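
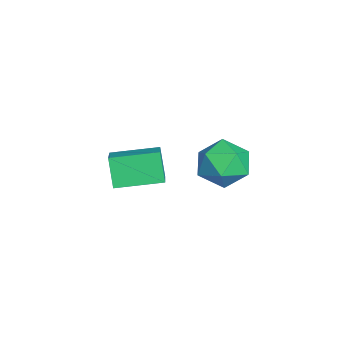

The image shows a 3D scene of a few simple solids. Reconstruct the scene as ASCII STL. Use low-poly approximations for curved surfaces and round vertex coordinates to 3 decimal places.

solid 
facet normal -0.819 0.377 0.433
outer loop
vertex 3.166 0.357 2.959
vertex 2.746 -0.214 2.662
vertex 3.073 -0.296 3.352
endloop
endfacet
facet normal -0.236 0.526 0.817
outer loop
vertex 3.166 0.357 2.959
vertex 3.073 -0.296 3.352
vertex 3.76 0.045 3.331
endloop
endfacet
facet normal 0.216 0.890 0.402
outer loop
vertex 3.166 0.357 2.959
vertex 3.76 0.045 3.331
vertex 3.859 0.338 2.629
endloop
endfacet
facet normal -0.088 0.967 -0.240
outer loop
vertex 3.166 0.357 2.959
vertex 3.859 0.338 2.629
vertex 3.232 0.178 2.215
endloop
endfacet
facet normal -0.727 0.650 -0.221
outer loop
vertex 3.166 0.357 2.959
vertex 3.232 0.178 2.215
vertex 2.746 -0.214 2.662
endloop
endfacet
facet normal 0.076 -0.091 0.993
outer loop
vertex 3.76 0.045 3.331
vertex 3.073 -0.296 3.352
vertex 3.708 -0.718 3.265
endloop
endfacet
facet normal -0.867 -0.332 0.372
outer loop
vertex 3.073 -0.296 3.352
vertex 2.746 -0.214 2.662
vertex 3.081 -0.878 2.851
endloop
endfacet
facet normal -0.719 0.108 -0.687
outer loop
vertex 2.746 -0.214 2.662
vertex 3.232 0.178 2.215
vertex 3.18 -0.585 2.149
endloop
endfacet
facet normal 0.315 0.622 -0.717
outer loop
vertex 3.232 0.178 2.215
vertex 3.859 0.338 2.629
vertex 3.867 -0.244 2.128
endloop
endfacet
facet normal 0.805 0.498 0.321
outer loop
vertex 3.859 0.338 2.629
vertex 3.76 0.045 3.331
vertex 4.194 -0.326 2.818
endloop
endfacet
facet normal 0.088 -0.967 0.240
outer loop
vertex 3.774 -0.897 2.521
vertex 3.708 -0.718 3.265
vertex 3.081 -0.878 2.851
endloop
endfacet
facet normal -0.216 -0.890 -0.402
outer loop
vertex 3.774 -0.897 2.521
vertex 3.081 -0.878 2.851
vertex 3.18 -0.585 2.149
endloop
endfacet
facet normal 0.236 -0.526 -0.817
outer loop
vertex 3.774 -0.897 2.521
vertex 3.18 -0.585 2.149
vertex 3.867 -0.244 2.128
endloop
endfacet
facet normal 0.819 -0.377 -0.433
outer loop
vertex 3.774 -0.897 2.521
vertex 3.867 -0.244 2.128
vertex 4.194 -0.326 2.818
endloop
endfacet
facet normal 0.727 -0.650 0.221
outer loop
vertex 3.774 -0.897 2.521
vertex 4.194 -0.326 2.818
vertex 3.708 -0.718 3.265
endloop
endfacet
facet normal -0.315 -0.622 0.717
outer loop
vertex 3.081 -0.878 2.851
vertex 3.708 -0.718 3.265
vertex 3.073 -0.296 3.352
endloop
endfacet
facet normal -0.805 -0.498 -0.321
outer loop
vertex 3.18 -0.585 2.149
vertex 3.081 -0.878 2.851
vertex 2.746 -0.214 2.662
endloop
endfacet
facet normal -0.076 0.091 -0.993
outer loop
vertex 3.867 -0.244 2.128
vertex 3.18 -0.585 2.149
vertex 3.232 0.178 2.215
endloop
endfacet
facet normal 0.867 0.332 -0.372
outer loop
vertex 4.194 -0.326 2.818
vertex 3.867 -0.244 2.128
vertex 3.859 0.338 2.629
endloop
endfacet
facet normal 0.719 -0.108 0.687
outer loop
vertex 3.708 -0.718 3.265
vertex 4.194 -0.326 2.818
vertex 3.76 0.045 3.331
endloop
endfacet
facet normal -0.877 -0.023 -0.480
outer loop
vertex 0.058 -3.256 0.519
vertex -0.063 -1.911 0.677
vertex 0.521 -3.114 -0.334
endloop
endfacet
facet normal 0.089 -0.989 -0.116
outer loop
vertex 1.503 -3.089 0.203
vertex 0.058 -3.256 0.519
vertex 0.521 -3.114 -0.334
endloop
endfacet
facet normal -0.877 -0.023 -0.479
outer loop
vertex 0.521 -3.114 -0.334
vertex -0.063 -1.911 0.677
vertex 0.399 -1.769 -0.176
endloop
endfacet
facet normal 0.472 0.145 -0.870
outer loop
vertex 0.399 -1.769 -0.176
vertex 1.503 -3.089 0.203
vertex 0.521 -3.114 -0.334
endloop
endfacet
facet normal -0.472 -0.145 0.870
outer loop
vertex 0.058 -3.256 0.519
vertex 0.919 -1.886 1.214
vertex -0.063 -1.911 0.677
endloop
endfacet
facet normal 0.089 -0.989 -0.117
outer loop
vertex 1.041 -3.231 1.056
vertex 0.058 -3.256 0.519
vertex 1.503 -3.089 0.203
endloop
endfacet
facet normal -0.472 -0.145 0.870
outer loop
vertex 1.041 -3.231 1.056
vertex 0.919 -1.886 1.214
vertex 0.058 -3.256 0.519
endloop
endfacet
facet normal -0.089 0.989 0.117
outer loop
vertex -0.063 -1.911 0.677
vertex 0.919 -1.886 1.214
vertex 0.399 -1.769 -0.176
endloop
endfacet
facet normal 0.472 0.145 -0.870
outer loop
vertex 1.382 -1.744 0.361
vertex 1.503 -3.089 0.203
vertex 0.399 -1.769 -0.176
endloop
endfacet
facet normal -0.089 0.989 0.116
outer loop
vertex 0.399 -1.769 -0.176
vertex 0.919 -1.886 1.214
vertex 1.382 -1.744 0.361
endloop
endfacet
facet normal 0.877 0.023 0.479
outer loop
vertex 1.382 -1.744 0.361
vertex 1.041 -3.231 1.056
vertex 1.503 -3.089 0.203
endloop
endfacet
facet normal 0.877 0.023 0.480
outer loop
vertex 0.919 -1.886 1.214
vertex 1.041 -3.231 1.056
vertex 1.382 -1.744 0.361
endloop
endfacet

endsolid


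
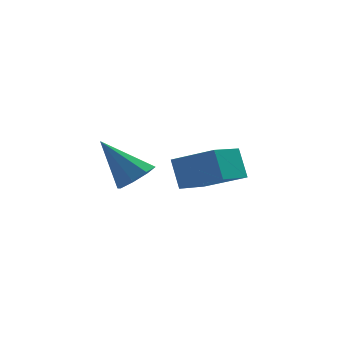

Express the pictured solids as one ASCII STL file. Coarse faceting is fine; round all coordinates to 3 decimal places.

solid 
facet normal 0.604 -0.190 -0.774
outer loop
vertex -2.441 -0.597 -0.766
vertex -3.012 -1.197 -1.064
vertex -2.897 -0.333 -1.186
endloop
endfacet
facet normal 0.184 0.910 0.372
outer loop
vertex -2.441 -0.597 -0.766
vertex -2.897 -0.333 -1.186
vertex -4.328 -0.783 0.624
endloop
endfacet
facet normal 0.604 -0.190 -0.774
outer loop
vertex -2.897 -0.333 -1.186
vertex -3.012 -1.197 -1.064
vertex -3.42 -0.576 -1.535
endloop
endfacet
facet normal -0.381 0.922 -0.072
outer loop
vertex -2.897 -0.333 -1.186
vertex -3.42 -0.576 -1.535
vertex -4.328 -0.783 0.624
endloop
endfacet
facet normal 0.603 -0.191 -0.774
outer loop
vertex -3.42 -0.576 -1.535
vertex -3.012 -1.197 -1.064
vertex -3.704 -1.182 -1.607
endloop
endfacet
facet normal -0.845 0.433 -0.314
outer loop
vertex -3.42 -0.576 -1.535
vertex -3.704 -1.182 -1.607
vertex -4.328 -0.783 0.624
endloop
endfacet
facet normal 0.604 -0.190 -0.774
outer loop
vertex -3.704 -1.182 -1.607
vertex -3.012 -1.197 -1.064
vertex -3.582 -1.798 -1.361
endloop
endfacet
facet normal -0.938 -0.271 -0.214
outer loop
vertex -3.704 -1.182 -1.607
vertex -3.582 -1.798 -1.361
vertex -4.328 -0.783 0.624
endloop
endfacet
facet normal 0.604 -0.190 -0.774
outer loop
vertex -3.582 -1.798 -1.361
vertex -3.012 -1.197 -1.064
vertex -3.126 -2.061 -0.941
endloop
endfacet
facet normal -0.605 -0.778 0.170
outer loop
vertex -3.582 -1.798 -1.361
vertex -3.126 -2.061 -0.941
vertex -4.328 -0.783 0.624
endloop
endfacet
facet normal 0.604 -0.190 -0.774
outer loop
vertex -3.126 -2.061 -0.941
vertex -3.012 -1.197 -1.064
vertex -2.604 -1.818 -0.593
endloop
endfacet
facet normal -0.041 -0.789 0.613
outer loop
vertex -3.126 -2.061 -0.941
vertex -2.604 -1.818 -0.593
vertex -4.328 -0.783 0.624
endloop
endfacet
facet normal 0.604 -0.190 -0.774
outer loop
vertex -2.604 -1.818 -0.593
vertex -3.012 -1.197 -1.064
vertex -2.32 -1.212 -0.52
endloop
endfacet
facet normal 0.423 -0.301 0.855
outer loop
vertex -2.604 -1.818 -0.593
vertex -2.32 -1.212 -0.52
vertex -4.328 -0.783 0.624
endloop
endfacet
facet normal 0.604 -0.191 -0.774
outer loop
vertex -2.32 -1.212 -0.52
vertex -3.012 -1.197 -1.064
vertex -2.441 -0.597 -0.766
endloop
endfacet
facet normal 0.516 0.404 0.755
outer loop
vertex -2.32 -1.212 -0.52
vertex -2.441 -0.597 -0.766
vertex -4.328 -0.783 0.624
endloop
endfacet
facet normal -0.572 -0.782 0.248
outer loop
vertex -0.064 1.955 -0.851
vertex -1.704 2.885 -1.705
vertex 0.251 1.311 -2.157
endloop
endfacet
facet normal 0.792 -0.449 0.413
outer loop
vertex 1.264 2.695 -2.595
vertex -0.064 1.955 -0.851
vertex 0.251 1.311 -2.157
endloop
endfacet
facet normal -0.572 -0.782 0.248
outer loop
vertex 0.251 1.311 -2.157
vertex -1.704 2.885 -1.705
vertex -1.389 2.241 -3.011
endloop
endfacet
facet normal 0.211 -0.432 -0.877
outer loop
vertex -1.389 2.241 -3.011
vertex 1.264 2.695 -2.595
vertex 0.251 1.311 -2.157
endloop
endfacet
facet normal -0.211 0.432 0.877
outer loop
vertex -0.064 1.955 -0.851
vertex -0.691 4.269 -2.143
vertex -1.704 2.885 -1.705
endloop
endfacet
facet normal 0.792 -0.449 0.413
outer loop
vertex 0.949 3.339 -1.289
vertex -0.064 1.955 -0.851
vertex 1.264 2.695 -2.595
endloop
endfacet
facet normal -0.211 0.432 0.877
outer loop
vertex 0.949 3.339 -1.289
vertex -0.691 4.269 -2.143
vertex -0.064 1.955 -0.851
endloop
endfacet
facet normal -0.792 0.449 -0.413
outer loop
vertex -1.704 2.885 -1.705
vertex -0.691 4.269 -2.143
vertex -1.389 2.241 -3.011
endloop
endfacet
facet normal 0.211 -0.432 -0.877
outer loop
vertex -0.376 3.625 -3.449
vertex 1.264 2.695 -2.595
vertex -1.389 2.241 -3.011
endloop
endfacet
facet normal -0.792 0.449 -0.413
outer loop
vertex -1.389 2.241 -3.011
vertex -0.691 4.269 -2.143
vertex -0.376 3.625 -3.449
endloop
endfacet
facet normal 0.572 0.782 -0.248
outer loop
vertex -0.376 3.625 -3.449
vertex 0.949 3.339 -1.289
vertex 1.264 2.695 -2.595
endloop
endfacet
facet normal 0.572 0.782 -0.248
outer loop
vertex -0.691 4.269 -2.143
vertex 0.949 3.339 -1.289
vertex -0.376 3.625 -3.449
endloop
endfacet

endsolid


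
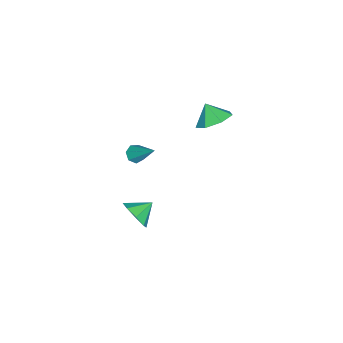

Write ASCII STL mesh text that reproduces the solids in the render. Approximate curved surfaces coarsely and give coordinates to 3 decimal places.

solid 
facet normal 0.274 0.539 -0.797
outer loop
vertex -2.547 3.508 3.087
vertex -3.179 4.266 3.382
vertex -2.189 4.124 3.627
endloop
endfacet
facet normal 0.491 -0.718 0.493
outer loop
vertex -2.547 3.508 3.087
vertex -2.189 4.124 3.627
vertex -3.481 3.674 4.258
endloop
endfacet
facet normal 0.274 0.538 -0.797
outer loop
vertex -2.189 4.124 3.627
vertex -3.179 4.266 3.382
vertex -2.576 4.847 3.982
endloop
endfacet
facet normal 0.479 -0.167 0.862
outer loop
vertex -2.189 4.124 3.627
vertex -2.576 4.847 3.982
vertex -3.481 3.674 4.258
endloop
endfacet
facet normal 0.275 0.538 -0.797
outer loop
vertex -2.576 4.847 3.982
vertex -3.179 4.266 3.382
vertex -3.417 5.133 3.885
endloop
endfacet
facet normal -0.027 0.249 0.968
outer loop
vertex -2.576 4.847 3.982
vertex -3.417 5.133 3.885
vertex -3.481 3.674 4.258
endloop
endfacet
facet normal 0.275 0.538 -0.797
outer loop
vertex -3.417 5.133 3.885
vertex -3.179 4.266 3.382
vertex -4.079 4.766 3.409
endloop
endfacet
facet normal -0.646 0.216 0.732
outer loop
vertex -3.417 5.133 3.885
vertex -4.079 4.766 3.409
vertex -3.481 3.674 4.258
endloop
endfacet
facet normal 0.275 0.538 -0.797
outer loop
vertex -4.079 4.766 3.409
vertex -3.179 4.266 3.382
vertex -4.063 4.023 2.913
endloop
endfacet
facet normal -0.912 -0.241 0.332
outer loop
vertex -4.079 4.766 3.409
vertex -4.063 4.023 2.913
vertex -3.481 3.674 4.258
endloop
endfacet
facet normal 0.274 0.539 -0.796
outer loop
vertex -4.063 4.023 2.913
vertex -3.179 4.266 3.382
vertex -3.381 3.463 2.769
endloop
endfacet
facet normal -0.624 -0.778 0.068
outer loop
vertex -4.063 4.023 2.913
vertex -3.381 3.463 2.769
vertex -3.481 3.674 4.258
endloop
endfacet
facet normal 0.275 0.539 -0.796
outer loop
vertex -3.381 3.463 2.769
vertex -3.179 4.266 3.382
vertex -2.547 3.508 3.087
endloop
endfacet
facet normal -0.000 -0.990 0.140
outer loop
vertex -3.381 3.463 2.769
vertex -2.547 3.508 3.087
vertex -3.481 3.674 4.258
endloop
endfacet
facet normal 0.693 -0.568 -0.445
outer loop
vertex 0.152 1.281 -2.729
vertex -0.501 0.965 -3.343
vertex 0.107 1.694 -3.326
endloop
endfacet
facet normal 0.164 0.817 0.553
outer loop
vertex 0.152 1.281 -2.729
vertex 0.107 1.694 -3.326
vertex -1.319 1.635 -2.817
endloop
endfacet
facet normal 0.692 -0.567 -0.446
outer loop
vertex 0.107 1.694 -3.326
vertex -0.501 0.965 -3.343
vertex -0.294 1.681 -3.932
endloop
endfacet
facet normal -0.040 0.999 0.005
outer loop
vertex 0.107 1.694 -3.326
vertex -0.294 1.681 -3.932
vertex -1.319 1.635 -2.817
endloop
endfacet
facet normal 0.693 -0.567 -0.446
outer loop
vertex -0.294 1.681 -3.932
vertex -0.501 0.965 -3.343
vertex -0.816 1.248 -4.193
endloop
endfacet
facet normal -0.463 0.795 -0.393
outer loop
vertex -0.294 1.681 -3.932
vertex -0.816 1.248 -4.193
vertex -1.319 1.635 -2.817
endloop
endfacet
facet normal 0.691 -0.569 -0.446
outer loop
vertex -0.816 1.248 -4.193
vertex -0.501 0.965 -3.343
vertex -1.155 0.65 -3.956
endloop
endfacet
facet normal -0.855 0.325 -0.404
outer loop
vertex -0.816 1.248 -4.193
vertex -1.155 0.65 -3.956
vertex -1.319 1.635 -2.817
endloop
endfacet
facet normal 0.692 -0.568 -0.446
outer loop
vertex -1.155 0.65 -3.956
vertex -0.501 0.965 -3.343
vertex -1.11 0.236 -3.36
endloop
endfacet
facet normal -0.990 -0.139 -0.022
outer loop
vertex -1.155 0.65 -3.956
vertex -1.11 0.236 -3.36
vertex -1.319 1.635 -2.817
endloop
endfacet
facet normal 0.692 -0.568 -0.446
outer loop
vertex -1.11 0.236 -3.36
vertex -0.501 0.965 -3.343
vertex -0.709 0.249 -2.754
endloop
endfacet
facet normal -0.786 -0.322 0.527
outer loop
vertex -1.11 0.236 -3.36
vertex -0.709 0.249 -2.754
vertex -1.319 1.635 -2.817
endloop
endfacet
facet normal 0.693 -0.567 -0.445
outer loop
vertex -0.709 0.249 -2.754
vertex -0.501 0.965 -3.343
vertex -0.186 0.682 -2.492
endloop
endfacet
facet normal -0.365 -0.118 0.924
outer loop
vertex -0.709 0.249 -2.754
vertex -0.186 0.682 -2.492
vertex -1.319 1.635 -2.817
endloop
endfacet
facet normal 0.693 -0.567 -0.445
outer loop
vertex -0.186 0.682 -2.492
vertex -0.501 0.965 -3.343
vertex 0.152 1.281 -2.729
endloop
endfacet
facet normal 0.029 0.353 0.935
outer loop
vertex -0.186 0.682 -2.492
vertex 0.152 1.281 -2.729
vertex -1.319 1.635 -2.817
endloop
endfacet
facet normal -0.297 -0.664 -0.686
outer loop
vertex -1.185 0.291 1.209
vertex -1.458 0.696 0.935
vertex -0.928 0.526 0.87
endloop
endfacet
facet normal 0.845 -0.378 0.379
outer loop
vertex -1.185 0.291 1.209
vertex -0.928 0.526 0.87
vertex -0.902 1.944 2.225
endloop
endfacet
facet normal -0.297 -0.664 -0.687
outer loop
vertex -0.928 0.526 0.87
vertex -1.458 0.696 0.935
vertex -1.071 0.89 0.58
endloop
endfacet
facet normal 0.955 0.197 -0.224
outer loop
vertex -0.928 0.526 0.87
vertex -1.071 0.89 0.58
vertex -0.902 1.944 2.225
endloop
endfacet
facet normal -0.296 -0.665 -0.686
outer loop
vertex -1.071 0.89 0.58
vertex -1.458 0.696 0.935
vertex -1.505 1.107 0.557
endloop
endfacet
facet normal 0.403 0.751 -0.523
outer loop
vertex -1.071 0.89 0.58
vertex -1.505 1.107 0.557
vertex -0.902 1.944 2.225
endloop
endfacet
facet normal -0.296 -0.665 -0.686
outer loop
vertex -1.505 1.107 0.557
vertex -1.458 0.696 0.935
vertex -1.904 1.014 0.819
endloop
endfacet
facet normal -0.396 0.870 -0.294
outer loop
vertex -1.505 1.107 0.557
vertex -1.904 1.014 0.819
vertex -0.902 1.944 2.225
endloop
endfacet
facet normal -0.296 -0.665 -0.686
outer loop
vertex -1.904 1.014 0.819
vertex -1.458 0.696 0.935
vertex -1.967 0.682 1.168
endloop
endfacet
facet normal -0.837 0.464 0.290
outer loop
vertex -1.904 1.014 0.819
vertex -1.967 0.682 1.168
vertex -0.902 1.944 2.225
endloop
endfacet
facet normal -0.296 -0.664 -0.687
outer loop
vertex -1.967 0.682 1.168
vertex -1.458 0.696 0.935
vertex -1.647 0.36 1.341
endloop
endfacet
facet normal -0.591 -0.163 0.790
outer loop
vertex -1.967 0.682 1.168
vertex -1.647 0.36 1.341
vertex -0.902 1.944 2.225
endloop
endfacet
facet normal -0.295 -0.664 -0.687
outer loop
vertex -1.647 0.36 1.341
vertex -1.458 0.696 0.935
vertex -1.185 0.291 1.209
endloop
endfacet
facet normal 0.157 -0.537 0.829
outer loop
vertex -1.647 0.36 1.341
vertex -1.185 0.291 1.209
vertex -0.902 1.944 2.225
endloop
endfacet

endsolid


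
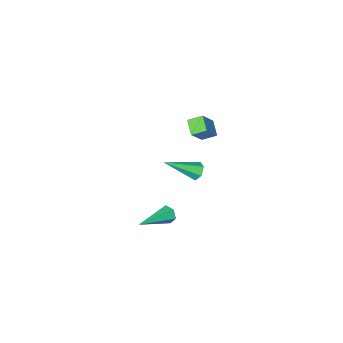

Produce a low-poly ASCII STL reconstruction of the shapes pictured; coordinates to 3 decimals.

solid 
facet normal -0.941 -0.158 -0.298
outer loop
vertex 2.927 2.8 -2.55
vertex 2.742 3.011 -2.077
vertex 2.824 3.339 -2.511
endloop
endfacet
facet normal 0.477 0.154 -0.865
outer loop
vertex 2.927 2.8 -2.55
vertex 2.824 3.339 -2.511
vertex 4.758 3.349 -1.443
endloop
endfacet
facet normal -0.941 -0.158 -0.298
outer loop
vertex 2.824 3.339 -2.511
vertex 2.742 3.011 -2.077
vertex 2.639 3.55 -2.038
endloop
endfacet
facet normal 0.183 0.922 -0.340
outer loop
vertex 2.824 3.339 -2.511
vertex 2.639 3.55 -2.038
vertex 4.758 3.349 -1.443
endloop
endfacet
facet normal -0.942 -0.159 -0.296
outer loop
vertex 2.639 3.55 -2.038
vertex 2.742 3.011 -2.077
vertex 2.558 3.222 -1.604
endloop
endfacet
facet normal -0.089 0.803 0.590
outer loop
vertex 2.639 3.55 -2.038
vertex 2.558 3.222 -1.604
vertex 4.758 3.349 -1.443
endloop
endfacet
facet normal -0.942 -0.159 -0.296
outer loop
vertex 2.558 3.222 -1.604
vertex 2.742 3.011 -2.077
vertex 2.661 2.683 -1.643
endloop
endfacet
facet normal -0.068 -0.085 0.994
outer loop
vertex 2.558 3.222 -1.604
vertex 2.661 2.683 -1.643
vertex 4.758 3.349 -1.443
endloop
endfacet
facet normal -0.942 -0.159 -0.296
outer loop
vertex 2.661 2.683 -1.643
vertex 2.742 3.011 -2.077
vertex 2.845 2.472 -2.116
endloop
endfacet
facet normal 0.226 -0.854 0.469
outer loop
vertex 2.661 2.683 -1.643
vertex 2.845 2.472 -2.116
vertex 4.758 3.349 -1.443
endloop
endfacet
facet normal -0.941 -0.158 -0.298
outer loop
vertex 2.845 2.472 -2.116
vertex 2.742 3.011 -2.077
vertex 2.927 2.8 -2.55
endloop
endfacet
facet normal 0.499 -0.734 -0.461
outer loop
vertex 2.845 2.472 -2.116
vertex 2.927 2.8 -2.55
vertex 4.758 3.349 -1.443
endloop
endfacet
facet normal -0.723 0.537 0.434
outer loop
vertex -3.132 -2.156 -1.067
vertex -2.793 -1.318 -1.54
vertex -4.052 -2.446 -2.241
endloop
endfacet
facet normal -0.334 -0.821 0.464
outer loop
vertex -3.387 -2.942 -2.64
vertex -3.132 -2.156 -1.067
vertex -4.052 -2.446 -2.241
endloop
endfacet
facet normal -0.723 0.538 0.433
outer loop
vertex -4.052 -2.446 -2.241
vertex -2.793 -1.318 -1.54
vertex -3.713 -1.609 -2.715
endloop
endfacet
facet normal -0.606 -0.192 -0.772
outer loop
vertex -3.713 -1.609 -2.715
vertex -3.387 -2.942 -2.64
vertex -4.052 -2.446 -2.241
endloop
endfacet
facet normal 0.606 0.191 0.772
outer loop
vertex -3.132 -2.156 -1.067
vertex -2.128 -1.814 -1.939
vertex -2.793 -1.318 -1.54
endloop
endfacet
facet normal -0.333 -0.821 0.464
outer loop
vertex -2.467 -2.651 -1.465
vertex -3.132 -2.156 -1.067
vertex -3.387 -2.942 -2.64
endloop
endfacet
facet normal 0.605 0.192 0.772
outer loop
vertex -2.467 -2.651 -1.465
vertex -2.128 -1.814 -1.939
vertex -3.132 -2.156 -1.067
endloop
endfacet
facet normal 0.333 0.821 -0.464
outer loop
vertex -2.793 -1.318 -1.54
vertex -2.128 -1.814 -1.939
vertex -3.713 -1.609 -2.715
endloop
endfacet
facet normal -0.605 -0.191 -0.773
outer loop
vertex -3.048 -2.104 -3.113
vertex -3.387 -2.942 -2.64
vertex -3.713 -1.609 -2.715
endloop
endfacet
facet normal 0.333 0.821 -0.464
outer loop
vertex -3.713 -1.609 -2.715
vertex -2.128 -1.814 -1.939
vertex -3.048 -2.104 -3.113
endloop
endfacet
facet normal 0.723 -0.537 -0.433
outer loop
vertex -3.048 -2.104 -3.113
vertex -2.467 -2.651 -1.465
vertex -3.387 -2.942 -2.64
endloop
endfacet
facet normal 0.723 -0.538 -0.433
outer loop
vertex -2.128 -1.814 -1.939
vertex -2.467 -2.651 -1.465
vertex -3.048 -2.104 -3.113
endloop
endfacet
facet normal -0.779 0.360 -0.514
outer loop
vertex 0.066 1.323 -1.743
vertex -0.137 1.573 -1.26
vertex 0.226 1.864 -1.607
endloop
endfacet
facet normal 0.730 -0.044 -0.682
outer loop
vertex 0.066 1.323 -1.743
vertex 0.226 1.864 -1.607
vertex 1.477 0.827 -0.2
endloop
endfacet
facet normal -0.779 0.360 -0.513
outer loop
vertex 0.226 1.864 -1.607
vertex -0.137 1.573 -1.26
vertex 0.023 2.113 -1.124
endloop
endfacet
facet normal 0.689 0.720 -0.082
outer loop
vertex 0.226 1.864 -1.607
vertex 0.023 2.113 -1.124
vertex 1.477 0.827 -0.2
endloop
endfacet
facet normal -0.779 0.360 -0.513
outer loop
vertex 0.023 2.113 -1.124
vertex -0.137 1.573 -1.26
vertex -0.339 1.822 -0.778
endloop
endfacet
facet normal 0.143 0.679 0.720
outer loop
vertex 0.023 2.113 -1.124
vertex -0.339 1.822 -0.778
vertex 1.477 0.827 -0.2
endloop
endfacet
facet normal -0.780 0.359 -0.513
outer loop
vertex -0.339 1.822 -0.778
vertex -0.137 1.573 -1.26
vertex -0.499 1.281 -0.914
endloop
endfacet
facet normal -0.362 -0.125 0.924
outer loop
vertex -0.339 1.822 -0.778
vertex -0.499 1.281 -0.914
vertex 1.477 0.827 -0.2
endloop
endfacet
facet normal -0.780 0.360 -0.512
outer loop
vertex -0.499 1.281 -0.914
vertex -0.137 1.573 -1.26
vertex -0.297 1.032 -1.397
endloop
endfacet
facet normal -0.322 -0.890 0.324
outer loop
vertex -0.499 1.281 -0.914
vertex -0.297 1.032 -1.397
vertex 1.477 0.827 -0.2
endloop
endfacet
facet normal -0.779 0.360 -0.514
outer loop
vertex -0.297 1.032 -1.397
vertex -0.137 1.573 -1.26
vertex 0.066 1.323 -1.743
endloop
endfacet
facet normal 0.225 -0.849 -0.478
outer loop
vertex -0.297 1.032 -1.397
vertex 0.066 1.323 -1.743
vertex 1.477 0.827 -0.2
endloop
endfacet

endsolid


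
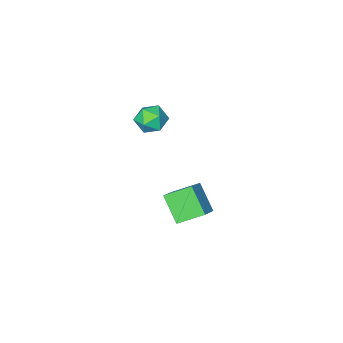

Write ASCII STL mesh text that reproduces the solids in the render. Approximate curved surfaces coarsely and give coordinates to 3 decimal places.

solid 
facet normal -0.883 0.086 -0.461
outer loop
vertex 2.225 -0.988 1.297
vertex 1.875 -1.593 1.854
vertex 1.85 -0.725 2.064
endloop
endfacet
facet normal -0.518 0.699 -0.493
outer loop
vertex 2.225 -0.988 1.297
vertex 1.85 -0.725 2.064
vertex 2.614 -0.352 1.79
endloop
endfacet
facet normal 0.104 0.569 -0.816
outer loop
vertex 2.225 -0.988 1.297
vertex 2.614 -0.352 1.79
vertex 3.112 -0.989 1.409
endloop
endfacet
facet normal 0.124 -0.125 -0.984
outer loop
vertex 2.225 -0.988 1.297
vertex 3.112 -0.989 1.409
vertex 2.655 -1.756 1.449
endloop
endfacet
facet normal -0.486 -0.423 -0.765
outer loop
vertex 2.225 -0.988 1.297
vertex 2.655 -1.756 1.449
vertex 1.875 -1.593 1.854
endloop
endfacet
facet normal -0.380 0.908 0.175
outer loop
vertex 2.614 -0.352 1.79
vertex 1.85 -0.725 2.064
vertex 2.505 -0.564 2.651
endloop
endfacet
facet normal -0.970 -0.083 0.226
outer loop
vertex 1.85 -0.725 2.064
vertex 1.875 -1.593 1.854
vertex 2.048 -1.331 2.691
endloop
endfacet
facet normal -0.327 -0.907 -0.265
outer loop
vertex 1.875 -1.593 1.854
vertex 2.655 -1.756 1.449
vertex 2.546 -1.968 2.31
endloop
endfacet
facet normal 0.660 -0.425 -0.619
outer loop
vertex 2.655 -1.756 1.449
vertex 3.112 -0.989 1.409
vertex 3.31 -1.595 2.036
endloop
endfacet
facet normal 0.626 0.698 -0.348
outer loop
vertex 3.112 -0.989 1.409
vertex 2.614 -0.352 1.79
vertex 3.285 -0.727 2.246
endloop
endfacet
facet normal -0.124 0.125 0.984
outer loop
vertex 2.935 -1.332 2.803
vertex 2.505 -0.564 2.651
vertex 2.048 -1.331 2.691
endloop
endfacet
facet normal -0.104 -0.569 0.816
outer loop
vertex 2.935 -1.332 2.803
vertex 2.048 -1.331 2.691
vertex 2.546 -1.968 2.31
endloop
endfacet
facet normal 0.518 -0.699 0.493
outer loop
vertex 2.935 -1.332 2.803
vertex 2.546 -1.968 2.31
vertex 3.31 -1.595 2.036
endloop
endfacet
facet normal 0.883 -0.086 0.461
outer loop
vertex 2.935 -1.332 2.803
vertex 3.31 -1.595 2.036
vertex 3.285 -0.727 2.246
endloop
endfacet
facet normal 0.486 0.423 0.765
outer loop
vertex 2.935 -1.332 2.803
vertex 3.285 -0.727 2.246
vertex 2.505 -0.564 2.651
endloop
endfacet
facet normal -0.660 0.425 0.619
outer loop
vertex 2.048 -1.331 2.691
vertex 2.505 -0.564 2.651
vertex 1.85 -0.725 2.064
endloop
endfacet
facet normal -0.626 -0.698 0.348
outer loop
vertex 2.546 -1.968 2.31
vertex 2.048 -1.331 2.691
vertex 1.875 -1.593 1.854
endloop
endfacet
facet normal 0.380 -0.908 -0.175
outer loop
vertex 3.31 -1.595 2.036
vertex 2.546 -1.968 2.31
vertex 2.655 -1.756 1.449
endloop
endfacet
facet normal 0.970 0.083 -0.226
outer loop
vertex 3.285 -0.727 2.246
vertex 3.31 -1.595 2.036
vertex 3.112 -0.989 1.409
endloop
endfacet
facet normal 0.327 0.907 0.265
outer loop
vertex 2.505 -0.564 2.651
vertex 3.285 -0.727 2.246
vertex 2.614 -0.352 1.79
endloop
endfacet
facet normal -0.691 -0.489 -0.533
outer loop
vertex 0.382 -0.242 -3.264
vertex 0.446 0.989 -4.477
vertex 1.501 -1.024 -3.998
endloop
endfacet
facet normal -0.037 -0.712 0.702
outer loop
vertex 2.454 -0.349 -3.263
vertex 0.382 -0.242 -3.264
vertex 1.501 -1.024 -3.998
endloop
endfacet
facet normal -0.691 -0.489 -0.533
outer loop
vertex 1.501 -1.024 -3.998
vertex 0.446 0.989 -4.477
vertex 1.565 0.208 -5.211
endloop
endfacet
facet normal 0.722 -0.504 -0.474
outer loop
vertex 1.565 0.208 -5.211
vertex 2.454 -0.349 -3.263
vertex 1.501 -1.024 -3.998
endloop
endfacet
facet normal -0.722 0.504 0.474
outer loop
vertex 0.382 -0.242 -3.264
vertex 1.399 1.664 -3.742
vertex 0.446 0.989 -4.477
endloop
endfacet
facet normal -0.037 -0.712 0.701
outer loop
vertex 1.335 0.432 -2.529
vertex 0.382 -0.242 -3.264
vertex 2.454 -0.349 -3.263
endloop
endfacet
facet normal -0.722 0.504 0.474
outer loop
vertex 1.335 0.432 -2.529
vertex 1.399 1.664 -3.742
vertex 0.382 -0.242 -3.264
endloop
endfacet
facet normal 0.037 0.712 -0.701
outer loop
vertex 0.446 0.989 -4.477
vertex 1.399 1.664 -3.742
vertex 1.565 0.208 -5.211
endloop
endfacet
facet normal 0.722 -0.504 -0.474
outer loop
vertex 2.518 0.882 -4.476
vertex 2.454 -0.349 -3.263
vertex 1.565 0.208 -5.211
endloop
endfacet
facet normal 0.037 0.712 -0.701
outer loop
vertex 1.565 0.208 -5.211
vertex 1.399 1.664 -3.742
vertex 2.518 0.882 -4.476
endloop
endfacet
facet normal 0.691 0.489 0.533
outer loop
vertex 2.518 0.882 -4.476
vertex 1.335 0.432 -2.529
vertex 2.454 -0.349 -3.263
endloop
endfacet
facet normal 0.691 0.489 0.533
outer loop
vertex 1.399 1.664 -3.742
vertex 1.335 0.432 -2.529
vertex 2.518 0.882 -4.476
endloop
endfacet

endsolid


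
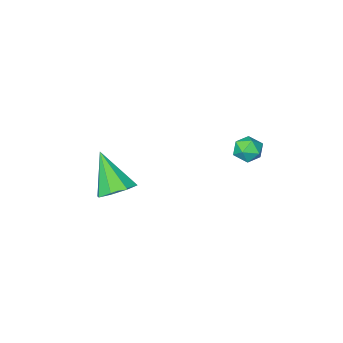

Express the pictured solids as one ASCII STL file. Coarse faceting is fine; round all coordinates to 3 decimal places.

solid 
facet normal -0.467 0.642 0.608
outer loop
vertex -2.35 0.562 3.733
vertex -2.903 0.057 3.842
vertex -2.3 0.063 4.299
endloop
endfacet
facet normal 0.239 0.739 0.630
outer loop
vertex -2.35 0.562 3.733
vertex -2.3 0.063 4.299
vertex -1.69 0.223 3.88
endloop
endfacet
facet normal 0.462 0.886 -0.031
outer loop
vertex -2.35 0.562 3.733
vertex -1.69 0.223 3.88
vertex -1.916 0.316 3.164
endloop
endfacet
facet normal -0.106 0.881 -0.462
outer loop
vertex -2.35 0.562 3.733
vertex -1.916 0.316 3.164
vertex -2.666 0.213 3.14
endloop
endfacet
facet normal -0.680 0.730 -0.067
outer loop
vertex -2.35 0.562 3.733
vertex -2.666 0.213 3.14
vertex -2.903 0.057 3.842
endloop
endfacet
facet normal 0.539 0.124 0.833
outer loop
vertex -1.69 0.223 3.88
vertex -2.3 0.063 4.299
vertex -1.834 -0.493 4.08
endloop
endfacet
facet normal -0.603 -0.034 0.797
outer loop
vertex -2.3 0.063 4.299
vertex -2.903 0.057 3.842
vertex -2.584 -0.596 4.056
endloop
endfacet
facet normal -0.949 0.108 -0.296
outer loop
vertex -2.903 0.057 3.842
vertex -2.666 0.213 3.14
vertex -2.81 -0.503 3.34
endloop
endfacet
facet normal -0.019 0.353 -0.935
outer loop
vertex -2.666 0.213 3.14
vertex -1.916 0.316 3.164
vertex -2.2 -0.343 2.921
endloop
endfacet
facet normal 0.901 0.362 -0.237
outer loop
vertex -1.916 0.316 3.164
vertex -1.69 0.223 3.88
vertex -1.597 -0.337 3.378
endloop
endfacet
facet normal 0.106 -0.881 0.462
outer loop
vertex -2.15 -0.842 3.487
vertex -1.834 -0.493 4.08
vertex -2.584 -0.596 4.056
endloop
endfacet
facet normal -0.462 -0.886 0.031
outer loop
vertex -2.15 -0.842 3.487
vertex -2.584 -0.596 4.056
vertex -2.81 -0.503 3.34
endloop
endfacet
facet normal -0.239 -0.739 -0.630
outer loop
vertex -2.15 -0.842 3.487
vertex -2.81 -0.503 3.34
vertex -2.2 -0.343 2.921
endloop
endfacet
facet normal 0.467 -0.642 -0.608
outer loop
vertex -2.15 -0.842 3.487
vertex -2.2 -0.343 2.921
vertex -1.597 -0.337 3.378
endloop
endfacet
facet normal 0.680 -0.730 0.067
outer loop
vertex -2.15 -0.842 3.487
vertex -1.597 -0.337 3.378
vertex -1.834 -0.493 4.08
endloop
endfacet
facet normal 0.019 -0.353 0.935
outer loop
vertex -2.584 -0.596 4.056
vertex -1.834 -0.493 4.08
vertex -2.3 0.063 4.299
endloop
endfacet
facet normal -0.901 -0.362 0.237
outer loop
vertex -2.81 -0.503 3.34
vertex -2.584 -0.596 4.056
vertex -2.903 0.057 3.842
endloop
endfacet
facet normal -0.539 -0.124 -0.833
outer loop
vertex -2.2 -0.343 2.921
vertex -2.81 -0.503 3.34
vertex -2.666 0.213 3.14
endloop
endfacet
facet normal 0.603 0.034 -0.797
outer loop
vertex -1.597 -0.337 3.378
vertex -2.2 -0.343 2.921
vertex -1.916 0.316 3.164
endloop
endfacet
facet normal 0.949 -0.108 0.296
outer loop
vertex -1.834 -0.493 4.08
vertex -1.597 -0.337 3.378
vertex -1.69 0.223 3.88
endloop
endfacet
facet normal -0.015 0.617 -0.787
outer loop
vertex 4.392 -1.759 2.189
vertex 3.433 -1.801 2.174
vertex 4.081 -1.238 2.603
endloop
endfacet
facet normal 0.846 0.087 0.526
outer loop
vertex 4.392 -1.759 2.189
vertex 4.081 -1.238 2.603
vertex 3.467 -3.159 3.906
endloop
endfacet
facet normal -0.016 0.618 -0.786
outer loop
vertex 4.081 -1.238 2.603
vertex 3.433 -1.801 2.174
vertex 3.391 -1.047 2.767
endloop
endfacet
facet normal 0.324 0.458 0.828
outer loop
vertex 4.081 -1.238 2.603
vertex 3.391 -1.047 2.767
vertex 3.467 -3.159 3.906
endloop
endfacet
facet normal -0.016 0.618 -0.786
outer loop
vertex 3.391 -1.047 2.767
vertex 3.433 -1.801 2.174
vertex 2.725 -1.298 2.583
endloop
endfacet
facet normal -0.387 0.427 0.817
outer loop
vertex 3.391 -1.047 2.767
vertex 2.725 -1.298 2.583
vertex 3.467 -3.159 3.906
endloop
endfacet
facet normal -0.016 0.617 -0.787
outer loop
vertex 2.725 -1.298 2.583
vertex 3.433 -1.801 2.174
vertex 2.474 -1.844 2.16
endloop
endfacet
facet normal -0.866 0.010 0.500
outer loop
vertex 2.725 -1.298 2.583
vertex 2.474 -1.844 2.16
vertex 3.467 -3.159 3.906
endloop
endfacet
facet normal -0.016 0.617 -0.787
outer loop
vertex 2.474 -1.844 2.16
vertex 3.433 -1.801 2.174
vertex 2.785 -2.365 1.745
endloop
endfacet
facet normal -0.834 -0.548 0.062
outer loop
vertex 2.474 -1.844 2.16
vertex 2.785 -2.365 1.745
vertex 3.467 -3.159 3.906
endloop
endfacet
facet normal -0.015 0.616 -0.787
outer loop
vertex 2.785 -2.365 1.745
vertex 3.433 -1.801 2.174
vertex 3.475 -2.556 1.582
endloop
endfacet
facet normal -0.311 -0.920 -0.240
outer loop
vertex 2.785 -2.365 1.745
vertex 3.475 -2.556 1.582
vertex 3.467 -3.159 3.906
endloop
endfacet
facet normal -0.015 0.616 -0.787
outer loop
vertex 3.475 -2.556 1.582
vertex 3.433 -1.801 2.174
vertex 4.141 -2.305 1.766
endloop
endfacet
facet normal 0.398 -0.888 -0.229
outer loop
vertex 3.475 -2.556 1.582
vertex 4.141 -2.305 1.766
vertex 3.467 -3.159 3.906
endloop
endfacet
facet normal -0.015 0.617 -0.787
outer loop
vertex 4.141 -2.305 1.766
vertex 3.433 -1.801 2.174
vertex 4.392 -1.759 2.189
endloop
endfacet
facet normal 0.877 -0.472 0.088
outer loop
vertex 4.141 -2.305 1.766
vertex 4.392 -1.759 2.189
vertex 3.467 -3.159 3.906
endloop
endfacet

endsolid


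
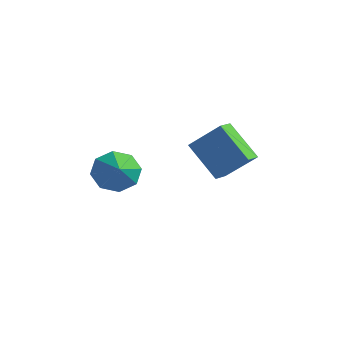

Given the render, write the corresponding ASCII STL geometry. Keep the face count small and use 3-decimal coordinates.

solid 
facet normal -0.685 0.514 -0.516
outer loop
vertex -3.304 -3.179 2.326
vertex -4.07 -3.592 2.931
vertex -3.459 -2.727 2.982
endloop
endfacet
facet normal 0.967 0.248 0.058
outer loop
vertex -3.304 -3.179 2.326
vertex -3.459 -2.727 2.982
vertex -3.09 -4.328 3.669
endloop
endfacet
facet normal -0.685 0.514 -0.516
outer loop
vertex -3.459 -2.727 2.982
vertex -4.07 -3.592 2.931
vertex -3.973 -2.783 3.608
endloop
endfacet
facet normal 0.685 0.415 0.599
outer loop
vertex -3.459 -2.727 2.982
vertex -3.973 -2.783 3.608
vertex -3.09 -4.328 3.669
endloop
endfacet
facet normal -0.685 0.514 -0.516
outer loop
vertex -3.973 -2.783 3.608
vertex -4.07 -3.592 2.931
vertex -4.543 -3.312 3.837
endloop
endfacet
facet normal 0.229 0.169 0.959
outer loop
vertex -3.973 -2.783 3.608
vertex -4.543 -3.312 3.837
vertex -3.09 -4.328 3.669
endloop
endfacet
facet normal -0.685 0.514 -0.516
outer loop
vertex -4.543 -3.312 3.837
vertex -4.07 -3.592 2.931
vertex -4.836 -4.006 3.535
endloop
endfacet
facet normal -0.135 -0.347 0.928
outer loop
vertex -4.543 -3.312 3.837
vertex -4.836 -4.006 3.535
vertex -3.09 -4.328 3.669
endloop
endfacet
facet normal -0.685 0.514 -0.517
outer loop
vertex -4.836 -4.006 3.535
vertex -4.07 -3.592 2.931
vertex -4.68 -4.457 2.88
endloop
endfacet
facet normal -0.193 -0.829 0.525
outer loop
vertex -4.836 -4.006 3.535
vertex -4.68 -4.457 2.88
vertex -3.09 -4.328 3.669
endloop
endfacet
facet normal -0.685 0.514 -0.516
outer loop
vertex -4.68 -4.457 2.88
vertex -4.07 -3.592 2.931
vertex -4.167 -4.402 2.254
endloop
endfacet
facet normal 0.088 -0.996 -0.015
outer loop
vertex -4.68 -4.457 2.88
vertex -4.167 -4.402 2.254
vertex -3.09 -4.328 3.669
endloop
endfacet
facet normal -0.685 0.514 -0.516
outer loop
vertex -4.167 -4.402 2.254
vertex -4.07 -3.592 2.931
vertex -3.597 -3.873 2.024
endloop
endfacet
facet normal 0.545 -0.750 -0.375
outer loop
vertex -4.167 -4.402 2.254
vertex -3.597 -3.873 2.024
vertex -3.09 -4.328 3.669
endloop
endfacet
facet normal -0.685 0.514 -0.516
outer loop
vertex -3.597 -3.873 2.024
vertex -4.07 -3.592 2.931
vertex -3.304 -3.179 2.326
endloop
endfacet
facet normal 0.909 -0.234 -0.345
outer loop
vertex -3.597 -3.873 2.024
vertex -3.304 -3.179 2.326
vertex -3.09 -4.328 3.669
endloop
endfacet
facet normal -0.731 -0.007 0.682
outer loop
vertex -3.134 1.629 4.071
vertex -3.331 2.452 3.868
vertex -4.395 0.992 2.712
endloop
endfacet
facet normal 0.227 -0.946 0.233
outer loop
vertex -2.809 1.008 1.232
vertex -3.134 1.629 4.071
vertex -4.395 0.992 2.712
endloop
endfacet
facet normal -0.731 -0.008 0.682
outer loop
vertex -4.395 0.992 2.712
vertex -3.331 2.452 3.868
vertex -4.592 1.815 2.51
endloop
endfacet
facet normal -0.644 -0.324 -0.693
outer loop
vertex -4.592 1.815 2.51
vertex -2.809 1.008 1.232
vertex -4.395 0.992 2.712
endloop
endfacet
facet normal 0.643 0.325 0.693
outer loop
vertex -3.134 1.629 4.071
vertex -1.745 2.468 2.388
vertex -3.331 2.452 3.868
endloop
endfacet
facet normal 0.227 -0.946 0.233
outer loop
vertex -1.548 1.645 2.59
vertex -3.134 1.629 4.071
vertex -2.809 1.008 1.232
endloop
endfacet
facet normal 0.644 0.324 0.693
outer loop
vertex -1.548 1.645 2.59
vertex -1.745 2.468 2.388
vertex -3.134 1.629 4.071
endloop
endfacet
facet normal -0.227 0.946 -0.233
outer loop
vertex -3.331 2.452 3.868
vertex -1.745 2.468 2.388
vertex -4.592 1.815 2.51
endloop
endfacet
facet normal -0.644 -0.325 -0.693
outer loop
vertex -3.006 1.831 1.029
vertex -2.809 1.008 1.232
vertex -4.592 1.815 2.51
endloop
endfacet
facet normal -0.227 0.946 -0.233
outer loop
vertex -4.592 1.815 2.51
vertex -1.745 2.468 2.388
vertex -3.006 1.831 1.029
endloop
endfacet
facet normal 0.731 0.007 -0.682
outer loop
vertex -3.006 1.831 1.029
vertex -1.548 1.645 2.59
vertex -2.809 1.008 1.232
endloop
endfacet
facet normal 0.731 0.008 -0.682
outer loop
vertex -1.745 2.468 2.388
vertex -1.548 1.645 2.59
vertex -3.006 1.831 1.029
endloop
endfacet

endsolid


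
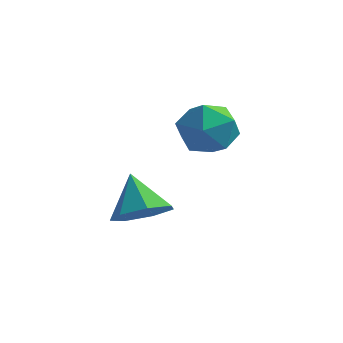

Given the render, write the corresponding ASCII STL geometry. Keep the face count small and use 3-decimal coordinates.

solid 
facet normal 0.500 -0.413 -0.761
outer loop
vertex -0.783 -3.034 -2.678
vertex -1.25 -2.454 -3.299
vertex -0.413 -2.294 -2.836
endloop
endfacet
facet normal 0.398 -0.003 0.917
outer loop
vertex -0.783 -3.034 -2.678
vertex -0.413 -2.294 -2.836
vertex -2.01 -1.826 -2.141
endloop
endfacet
facet normal 0.500 -0.413 -0.761
outer loop
vertex -0.413 -2.294 -2.836
vertex -1.25 -2.454 -3.299
vertex -0.674 -1.675 -3.343
endloop
endfacet
facet normal 0.452 0.671 0.587
outer loop
vertex -0.413 -2.294 -2.836
vertex -0.674 -1.675 -3.343
vertex -2.01 -1.826 -2.141
endloop
endfacet
facet normal 0.500 -0.413 -0.762
outer loop
vertex -0.674 -1.675 -3.343
vertex -1.25 -2.454 -3.299
vertex -1.369 -1.642 -3.817
endloop
endfacet
facet normal -0.022 0.995 0.101
outer loop
vertex -0.674 -1.675 -3.343
vertex -1.369 -1.642 -3.817
vertex -2.01 -1.826 -2.141
endloop
endfacet
facet normal 0.499 -0.413 -0.762
outer loop
vertex -1.369 -1.642 -3.817
vertex -1.25 -2.454 -3.299
vertex -1.975 -2.221 -3.9
endloop
endfacet
facet normal -0.667 0.724 -0.176
outer loop
vertex -1.369 -1.642 -3.817
vertex -1.975 -2.221 -3.9
vertex -2.01 -1.826 -2.141
endloop
endfacet
facet normal 0.499 -0.413 -0.762
outer loop
vertex -1.975 -2.221 -3.9
vertex -1.25 -2.454 -3.299
vertex -2.035 -2.975 -3.531
endloop
endfacet
facet normal -0.997 0.063 -0.034
outer loop
vertex -1.975 -2.221 -3.9
vertex -2.035 -2.975 -3.531
vertex -2.01 -1.826 -2.141
endloop
endfacet
facet normal 0.499 -0.413 -0.762
outer loop
vertex -2.035 -2.975 -3.531
vertex -1.25 -2.454 -3.299
vertex -1.504 -3.336 -2.987
endloop
endfacet
facet normal -0.764 -0.491 0.420
outer loop
vertex -2.035 -2.975 -3.531
vertex -1.504 -3.336 -2.987
vertex -2.01 -1.826 -2.141
endloop
endfacet
facet normal 0.499 -0.413 -0.761
outer loop
vertex -1.504 -3.336 -2.987
vertex -1.25 -2.454 -3.299
vertex -0.783 -3.034 -2.678
endloop
endfacet
facet normal -0.143 -0.520 0.842
outer loop
vertex -1.504 -3.336 -2.987
vertex -0.783 -3.034 -2.678
vertex -2.01 -1.826 -2.141
endloop
endfacet
facet normal -0.671 -0.144 0.728
outer loop
vertex -0.668 -0.709 0.306
vertex -0.591 -1.739 0.173
vertex 0.036 -1.253 0.847
endloop
endfacet
facet normal -0.297 0.453 0.841
outer loop
vertex -0.668 -0.709 0.306
vertex 0.036 -1.253 0.847
vertex 0.292 -0.329 0.44
endloop
endfacet
facet normal -0.387 0.880 0.276
outer loop
vertex -0.668 -0.709 0.306
vertex 0.292 -0.329 0.44
vertex -0.177 -0.245 -0.485
endloop
endfacet
facet normal -0.817 0.546 -0.186
outer loop
vertex -0.668 -0.709 0.306
vertex -0.177 -0.245 -0.485
vertex -0.722 -1.116 -0.65
endloop
endfacet
facet normal -0.992 -0.086 0.093
outer loop
vertex -0.668 -0.709 0.306
vertex -0.722 -1.116 -0.65
vertex -0.591 -1.739 0.173
endloop
endfacet
facet normal 0.394 0.277 0.876
outer loop
vertex 0.292 -0.329 0.44
vertex 0.036 -1.253 0.847
vertex 0.962 -1.124 0.39
endloop
endfacet
facet normal -0.211 -0.689 0.693
outer loop
vertex 0.036 -1.253 0.847
vertex -0.591 -1.739 0.173
vertex 0.417 -1.995 0.225
endloop
endfacet
facet normal -0.731 -0.595 -0.334
outer loop
vertex -0.591 -1.739 0.173
vertex -0.722 -1.116 -0.65
vertex -0.052 -1.911 -0.7
endloop
endfacet
facet normal -0.447 0.429 -0.785
outer loop
vertex -0.722 -1.116 -0.65
vertex -0.177 -0.245 -0.485
vertex 0.204 -0.987 -1.107
endloop
endfacet
facet normal 0.248 0.968 -0.038
outer loop
vertex -0.177 -0.245 -0.485
vertex 0.292 -0.329 0.44
vertex 0.831 -0.501 -0.433
endloop
endfacet
facet normal 0.817 -0.546 0.186
outer loop
vertex 0.908 -1.531 -0.566
vertex 0.962 -1.124 0.39
vertex 0.417 -1.995 0.225
endloop
endfacet
facet normal 0.387 -0.880 -0.276
outer loop
vertex 0.908 -1.531 -0.566
vertex 0.417 -1.995 0.225
vertex -0.052 -1.911 -0.7
endloop
endfacet
facet normal 0.297 -0.453 -0.841
outer loop
vertex 0.908 -1.531 -0.566
vertex -0.052 -1.911 -0.7
vertex 0.204 -0.987 -1.107
endloop
endfacet
facet normal 0.671 0.144 -0.728
outer loop
vertex 0.908 -1.531 -0.566
vertex 0.204 -0.987 -1.107
vertex 0.831 -0.501 -0.433
endloop
endfacet
facet normal 0.992 0.086 -0.093
outer loop
vertex 0.908 -1.531 -0.566
vertex 0.831 -0.501 -0.433
vertex 0.962 -1.124 0.39
endloop
endfacet
facet normal 0.447 -0.429 0.785
outer loop
vertex 0.417 -1.995 0.225
vertex 0.962 -1.124 0.39
vertex 0.036 -1.253 0.847
endloop
endfacet
facet normal -0.248 -0.968 0.038
outer loop
vertex -0.052 -1.911 -0.7
vertex 0.417 -1.995 0.225
vertex -0.591 -1.739 0.173
endloop
endfacet
facet normal -0.394 -0.277 -0.876
outer loop
vertex 0.204 -0.987 -1.107
vertex -0.052 -1.911 -0.7
vertex -0.722 -1.116 -0.65
endloop
endfacet
facet normal 0.211 0.689 -0.693
outer loop
vertex 0.831 -0.501 -0.433
vertex 0.204 -0.987 -1.107
vertex -0.177 -0.245 -0.485
endloop
endfacet
facet normal 0.731 0.595 0.334
outer loop
vertex 0.962 -1.124 0.39
vertex 0.831 -0.501 -0.433
vertex 0.292 -0.329 0.44
endloop
endfacet

endsolid


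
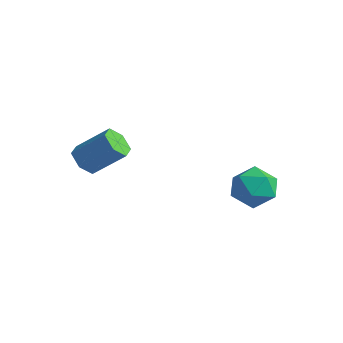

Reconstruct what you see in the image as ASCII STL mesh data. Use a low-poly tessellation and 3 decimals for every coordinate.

solid 
facet normal -0.594 -0.479 -0.647
outer loop
vertex -0.131 -3.766 0.334
vertex -0.564 -3.144 0.271
vertex 0.027 -3.245 -0.197
endloop
endfacet
facet normal 0.777 -0.549 -0.307
outer loop
vertex -0.131 -3.766 0.334
vertex 0.027 -3.245 -0.197
vertex 0.896 -2.938 1.452
endloop
endfacet
facet normal 0.777 -0.549 -0.307
outer loop
vertex 0.896 -2.938 1.452
vertex 0.027 -3.245 -0.197
vertex 1.054 -2.417 0.921
endloop
endfacet
facet normal 0.595 0.478 0.646
outer loop
vertex 0.896 -2.938 1.452
vertex 1.054 -2.417 0.921
vertex 0.464 -2.316 1.389
endloop
endfacet
facet normal -0.594 -0.480 -0.646
outer loop
vertex 0.027 -3.245 -0.197
vertex -0.564 -3.144 0.271
vertex -0.406 -2.624 -0.26
endloop
endfacet
facet normal 0.568 0.319 -0.758
outer loop
vertex 0.027 -3.245 -0.197
vertex -0.406 -2.624 -0.26
vertex 1.054 -2.417 0.921
endloop
endfacet
facet normal 0.569 0.318 -0.759
outer loop
vertex 1.054 -2.417 0.921
vertex -0.406 -2.624 -0.26
vertex 0.622 -1.795 0.858
endloop
endfacet
facet normal 0.595 0.478 0.646
outer loop
vertex 1.054 -2.417 0.921
vertex 0.622 -1.795 0.858
vertex 0.464 -2.316 1.389
endloop
endfacet
facet normal -0.595 -0.479 -0.646
outer loop
vertex -0.406 -2.624 -0.26
vertex -0.564 -3.144 0.271
vertex -0.996 -2.522 0.208
endloop
endfacet
facet normal -0.208 0.868 -0.452
outer loop
vertex -0.406 -2.624 -0.26
vertex -0.996 -2.522 0.208
vertex 0.622 -1.795 0.858
endloop
endfacet
facet normal -0.209 0.868 -0.451
outer loop
vertex 0.622 -1.795 0.858
vertex -0.996 -2.522 0.208
vertex 0.031 -1.694 1.326
endloop
endfacet
facet normal 0.594 0.479 0.647
outer loop
vertex 0.622 -1.795 0.858
vertex 0.031 -1.694 1.326
vertex 0.464 -2.316 1.389
endloop
endfacet
facet normal -0.595 -0.478 -0.646
outer loop
vertex -0.996 -2.522 0.208
vertex -0.564 -3.144 0.271
vertex -1.154 -3.043 0.739
endloop
endfacet
facet normal -0.777 0.549 0.307
outer loop
vertex -0.996 -2.522 0.208
vertex -1.154 -3.043 0.739
vertex 0.031 -1.694 1.326
endloop
endfacet
facet normal -0.777 0.549 0.307
outer loop
vertex 0.031 -1.694 1.326
vertex -1.154 -3.043 0.739
vertex -0.127 -2.215 1.857
endloop
endfacet
facet normal 0.594 0.479 0.647
outer loop
vertex 0.031 -1.694 1.326
vertex -0.127 -2.215 1.857
vertex 0.464 -2.316 1.389
endloop
endfacet
facet normal -0.595 -0.478 -0.646
outer loop
vertex -1.154 -3.043 0.739
vertex -0.564 -3.144 0.271
vertex -0.722 -3.665 0.802
endloop
endfacet
facet normal -0.569 -0.318 0.758
outer loop
vertex -1.154 -3.043 0.739
vertex -0.722 -3.665 0.802
vertex -0.127 -2.215 1.857
endloop
endfacet
facet normal -0.568 -0.319 0.759
outer loop
vertex -0.127 -2.215 1.857
vertex -0.722 -3.665 0.802
vertex 0.306 -2.836 1.92
endloop
endfacet
facet normal 0.594 0.480 0.646
outer loop
vertex -0.127 -2.215 1.857
vertex 0.306 -2.836 1.92
vertex 0.464 -2.316 1.389
endloop
endfacet
facet normal -0.594 -0.479 -0.647
outer loop
vertex -0.722 -3.665 0.802
vertex -0.564 -3.144 0.271
vertex -0.131 -3.766 0.334
endloop
endfacet
facet normal 0.209 -0.868 0.451
outer loop
vertex -0.722 -3.665 0.802
vertex -0.131 -3.766 0.334
vertex 0.306 -2.836 1.92
endloop
endfacet
facet normal 0.208 -0.868 0.451
outer loop
vertex 0.306 -2.836 1.92
vertex -0.131 -3.766 0.334
vertex 0.896 -2.938 1.452
endloop
endfacet
facet normal 0.595 0.479 0.646
outer loop
vertex 0.306 -2.836 1.92
vertex 0.896 -2.938 1.452
vertex 0.464 -2.316 1.389
endloop
endfacet
facet normal -0.636 -0.712 0.298
outer loop
vertex 2.792 1.598 -1.215
vertex 3.439 0.848 -1.625
vertex 3.562 1.164 -0.607
endloop
endfacet
facet normal -0.663 -0.148 0.734
outer loop
vertex 2.792 1.598 -1.215
vertex 3.562 1.164 -0.607
vertex 3.375 2.219 -0.563
endloop
endfacet
facet normal -0.837 0.424 0.345
outer loop
vertex 2.792 1.598 -1.215
vertex 3.375 2.219 -0.563
vertex 3.137 2.555 -1.554
endloop
endfacet
facet normal -0.919 0.214 -0.332
outer loop
vertex 2.792 1.598 -1.215
vertex 3.137 2.555 -1.554
vertex 3.177 1.707 -2.21
endloop
endfacet
facet normal -0.795 -0.488 -0.361
outer loop
vertex 2.792 1.598 -1.215
vertex 3.177 1.707 -2.21
vertex 3.439 0.848 -1.625
endloop
endfacet
facet normal -0.009 -0.043 0.999
outer loop
vertex 3.375 2.219 -0.563
vertex 3.562 1.164 -0.607
vertex 4.383 1.853 -0.57
endloop
endfacet
facet normal 0.034 -0.956 0.293
outer loop
vertex 3.562 1.164 -0.607
vertex 3.439 0.848 -1.625
vertex 4.423 1.005 -1.226
endloop
endfacet
facet normal -0.221 -0.594 -0.773
outer loop
vertex 3.439 0.848 -1.625
vertex 3.177 1.707 -2.21
vertex 4.185 1.341 -2.217
endloop
endfacet
facet normal -0.422 0.542 -0.727
outer loop
vertex 3.177 1.707 -2.21
vertex 3.137 2.555 -1.554
vertex 3.998 2.396 -2.173
endloop
endfacet
facet normal -0.291 0.883 0.369
outer loop
vertex 3.137 2.555 -1.554
vertex 3.375 2.219 -0.563
vertex 4.121 2.712 -1.155
endloop
endfacet
facet normal 0.919 -0.214 0.332
outer loop
vertex 4.768 1.962 -1.565
vertex 4.383 1.853 -0.57
vertex 4.423 1.005 -1.226
endloop
endfacet
facet normal 0.837 -0.424 -0.345
outer loop
vertex 4.768 1.962 -1.565
vertex 4.423 1.005 -1.226
vertex 4.185 1.341 -2.217
endloop
endfacet
facet normal 0.663 0.148 -0.734
outer loop
vertex 4.768 1.962 -1.565
vertex 4.185 1.341 -2.217
vertex 3.998 2.396 -2.173
endloop
endfacet
facet normal 0.636 0.712 -0.298
outer loop
vertex 4.768 1.962 -1.565
vertex 3.998 2.396 -2.173
vertex 4.121 2.712 -1.155
endloop
endfacet
facet normal 0.795 0.488 0.361
outer loop
vertex 4.768 1.962 -1.565
vertex 4.121 2.712 -1.155
vertex 4.383 1.853 -0.57
endloop
endfacet
facet normal 0.422 -0.542 0.727
outer loop
vertex 4.423 1.005 -1.226
vertex 4.383 1.853 -0.57
vertex 3.562 1.164 -0.607
endloop
endfacet
facet normal 0.291 -0.883 -0.369
outer loop
vertex 4.185 1.341 -2.217
vertex 4.423 1.005 -1.226
vertex 3.439 0.848 -1.625
endloop
endfacet
facet normal 0.009 0.043 -0.999
outer loop
vertex 3.998 2.396 -2.173
vertex 4.185 1.341 -2.217
vertex 3.177 1.707 -2.21
endloop
endfacet
facet normal -0.034 0.956 -0.293
outer loop
vertex 4.121 2.712 -1.155
vertex 3.998 2.396 -2.173
vertex 3.137 2.555 -1.554
endloop
endfacet
facet normal 0.221 0.594 0.773
outer loop
vertex 4.383 1.853 -0.57
vertex 4.121 2.712 -1.155
vertex 3.375 2.219 -0.563
endloop
endfacet

endsolid


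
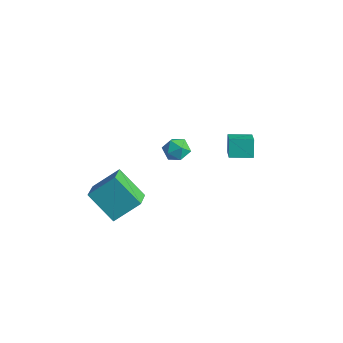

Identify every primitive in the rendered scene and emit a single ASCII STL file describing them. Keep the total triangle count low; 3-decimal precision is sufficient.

solid 
facet normal -0.682 -0.731 0.019
outer loop
vertex 3.243 -0.457 2.942
vertex 2.063 0.617 1.912
vertex 3.652 -0.862 2.051
endloop
endfacet
facet normal 0.622 -0.565 0.542
outer loop
vertex 4.477 0.023 2.028
vertex 3.243 -0.457 2.942
vertex 3.652 -0.862 2.051
endloop
endfacet
facet normal -0.682 -0.731 0.019
outer loop
vertex 3.652 -0.862 2.051
vertex 2.063 0.617 1.912
vertex 2.471 0.213 1.021
endloop
endfacet
facet normal 0.386 -0.381 -0.840
outer loop
vertex 2.471 0.213 1.021
vertex 4.477 0.023 2.028
vertex 3.652 -0.862 2.051
endloop
endfacet
facet normal -0.386 0.382 0.840
outer loop
vertex 3.243 -0.457 2.942
vertex 2.888 1.502 1.889
vertex 2.063 0.617 1.912
endloop
endfacet
facet normal 0.621 -0.566 0.541
outer loop
vertex 4.069 0.427 2.919
vertex 3.243 -0.457 2.942
vertex 4.477 0.023 2.028
endloop
endfacet
facet normal -0.385 0.382 0.840
outer loop
vertex 4.069 0.427 2.919
vertex 2.888 1.502 1.889
vertex 3.243 -0.457 2.942
endloop
endfacet
facet normal -0.622 0.566 -0.541
outer loop
vertex 2.063 0.617 1.912
vertex 2.888 1.502 1.889
vertex 2.471 0.213 1.021
endloop
endfacet
facet normal 0.385 -0.382 -0.840
outer loop
vertex 3.297 1.097 0.998
vertex 4.477 0.023 2.028
vertex 2.471 0.213 1.021
endloop
endfacet
facet normal -0.621 0.566 -0.542
outer loop
vertex 2.471 0.213 1.021
vertex 2.888 1.502 1.889
vertex 3.297 1.097 0.998
endloop
endfacet
facet normal 0.682 0.731 -0.019
outer loop
vertex 3.297 1.097 0.998
vertex 4.069 0.427 2.919
vertex 4.477 0.023 2.028
endloop
endfacet
facet normal 0.682 0.731 -0.019
outer loop
vertex 2.888 1.502 1.889
vertex 4.069 0.427 2.919
vertex 3.297 1.097 0.998
endloop
endfacet
facet normal -0.581 0.686 -0.439
outer loop
vertex -2.143 -2.863 -1.567
vertex -0.661 -2.48 -2.93
vertex -2.809 -4.115 -2.643
endloop
endfacet
facet normal -0.723 -0.187 0.665
outer loop
vertex -1.839 -5.26 -1.91
vertex -2.143 -2.863 -1.567
vertex -2.809 -4.115 -2.643
endloop
endfacet
facet normal -0.581 0.686 -0.439
outer loop
vertex -2.809 -4.115 -2.643
vertex -0.661 -2.48 -2.93
vertex -1.327 -3.732 -4.006
endloop
endfacet
facet normal -0.374 -0.704 -0.604
outer loop
vertex -1.327 -3.732 -4.006
vertex -1.839 -5.26 -1.91
vertex -2.809 -4.115 -2.643
endloop
endfacet
facet normal 0.374 0.704 0.604
outer loop
vertex -2.143 -2.863 -1.567
vertex 0.309 -3.625 -2.197
vertex -0.661 -2.48 -2.93
endloop
endfacet
facet normal -0.723 -0.187 0.665
outer loop
vertex -1.173 -4.008 -0.834
vertex -2.143 -2.863 -1.567
vertex -1.839 -5.26 -1.91
endloop
endfacet
facet normal 0.374 0.704 0.604
outer loop
vertex -1.173 -4.008 -0.834
vertex 0.309 -3.625 -2.197
vertex -2.143 -2.863 -1.567
endloop
endfacet
facet normal 0.723 0.187 -0.665
outer loop
vertex -0.661 -2.48 -2.93
vertex 0.309 -3.625 -2.197
vertex -1.327 -3.732 -4.006
endloop
endfacet
facet normal -0.374 -0.704 -0.604
outer loop
vertex -0.357 -4.877 -3.273
vertex -1.839 -5.26 -1.91
vertex -1.327 -3.732 -4.006
endloop
endfacet
facet normal 0.723 0.187 -0.665
outer loop
vertex -1.327 -3.732 -4.006
vertex 0.309 -3.625 -2.197
vertex -0.357 -4.877 -3.273
endloop
endfacet
facet normal 0.581 -0.686 0.439
outer loop
vertex -0.357 -4.877 -3.273
vertex -1.173 -4.008 -0.834
vertex -1.839 -5.26 -1.91
endloop
endfacet
facet normal 0.581 -0.686 0.439
outer loop
vertex 0.309 -3.625 -2.197
vertex -1.173 -4.008 -0.834
vertex -0.357 -4.877 -3.273
endloop
endfacet
facet normal -0.401 0.863 0.308
outer loop
vertex -3.391 2.866 -4.013
vertex -3.938 2.447 -3.551
vertex -3.207 2.671 -3.227
endloop
endfacet
facet normal 0.292 0.942 0.165
outer loop
vertex -3.391 2.866 -4.013
vertex -3.207 2.671 -3.227
vertex -2.63 2.596 -3.819
endloop
endfacet
facet normal 0.400 0.758 -0.516
outer loop
vertex -3.391 2.866 -4.013
vertex -2.63 2.596 -3.819
vertex -3.004 2.324 -4.509
endloop
endfacet
facet normal -0.227 0.564 -0.794
outer loop
vertex -3.391 2.866 -4.013
vertex -3.004 2.324 -4.509
vertex -3.813 2.232 -4.343
endloop
endfacet
facet normal -0.723 0.629 -0.285
outer loop
vertex -3.391 2.866 -4.013
vertex -3.813 2.232 -4.343
vertex -3.938 2.447 -3.551
endloop
endfacet
facet normal 0.656 0.486 0.578
outer loop
vertex -2.63 2.596 -3.819
vertex -3.207 2.671 -3.227
vertex -2.707 2.008 -3.237
endloop
endfacet
facet normal -0.468 0.358 0.808
outer loop
vertex -3.207 2.671 -3.227
vertex -3.938 2.447 -3.551
vertex -3.516 1.916 -3.071
endloop
endfacet
facet normal -0.988 -0.020 -0.151
outer loop
vertex -3.938 2.447 -3.551
vertex -3.813 2.232 -4.343
vertex -3.89 1.644 -3.761
endloop
endfacet
facet normal -0.186 -0.125 -0.975
outer loop
vertex -3.813 2.232 -4.343
vertex -3.004 2.324 -4.509
vertex -3.313 1.569 -4.353
endloop
endfacet
facet normal 0.831 0.187 -0.524
outer loop
vertex -3.004 2.324 -4.509
vertex -2.63 2.596 -3.819
vertex -2.582 1.793 -4.029
endloop
endfacet
facet normal 0.227 -0.564 0.794
outer loop
vertex -3.129 1.374 -3.567
vertex -2.707 2.008 -3.237
vertex -3.516 1.916 -3.071
endloop
endfacet
facet normal -0.400 -0.758 0.516
outer loop
vertex -3.129 1.374 -3.567
vertex -3.516 1.916 -3.071
vertex -3.89 1.644 -3.761
endloop
endfacet
facet normal -0.292 -0.942 -0.165
outer loop
vertex -3.129 1.374 -3.567
vertex -3.89 1.644 -3.761
vertex -3.313 1.569 -4.353
endloop
endfacet
facet normal 0.401 -0.863 -0.308
outer loop
vertex -3.129 1.374 -3.567
vertex -3.313 1.569 -4.353
vertex -2.582 1.793 -4.029
endloop
endfacet
facet normal 0.723 -0.629 0.285
outer loop
vertex -3.129 1.374 -3.567
vertex -2.582 1.793 -4.029
vertex -2.707 2.008 -3.237
endloop
endfacet
facet normal 0.186 0.125 0.975
outer loop
vertex -3.516 1.916 -3.071
vertex -2.707 2.008 -3.237
vertex -3.207 2.671 -3.227
endloop
endfacet
facet normal -0.831 -0.187 0.524
outer loop
vertex -3.89 1.644 -3.761
vertex -3.516 1.916 -3.071
vertex -3.938 2.447 -3.551
endloop
endfacet
facet normal -0.656 -0.486 -0.578
outer loop
vertex -3.313 1.569 -4.353
vertex -3.89 1.644 -3.761
vertex -3.813 2.232 -4.343
endloop
endfacet
facet normal 0.468 -0.358 -0.808
outer loop
vertex -2.582 1.793 -4.029
vertex -3.313 1.569 -4.353
vertex -3.004 2.324 -4.509
endloop
endfacet
facet normal 0.988 0.020 0.151
outer loop
vertex -2.707 2.008 -3.237
vertex -2.582 1.793 -4.029
vertex -2.63 2.596 -3.819
endloop
endfacet

endsolid


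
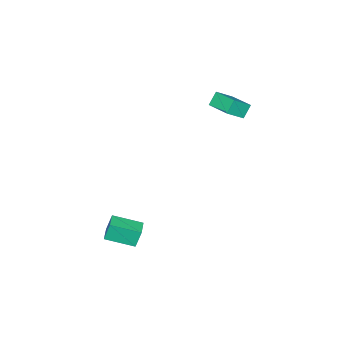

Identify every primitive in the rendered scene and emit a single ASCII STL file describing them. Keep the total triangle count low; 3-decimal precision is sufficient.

solid 
facet normal -0.868 -0.487 -0.099
outer loop
vertex 3.201 -1.883 -2.353
vertex 2.483 -0.512 -2.796
vertex 3.439 -2.095 -3.395
endloop
endfacet
facet normal 0.446 -0.852 0.275
outer loop
vertex 4.237 -1.648 -3.304
vertex 3.201 -1.883 -2.353
vertex 3.439 -2.095 -3.395
endloop
endfacet
facet normal -0.868 -0.487 -0.098
outer loop
vertex 3.439 -2.095 -3.395
vertex 2.483 -0.512 -2.796
vertex 2.72 -0.724 -3.838
endloop
endfacet
facet normal 0.218 -0.195 -0.956
outer loop
vertex 2.72 -0.724 -3.838
vertex 4.237 -1.648 -3.304
vertex 3.439 -2.095 -3.395
endloop
endfacet
facet normal -0.218 0.195 0.956
outer loop
vertex 3.201 -1.883 -2.353
vertex 3.281 -0.065 -2.705
vertex 2.483 -0.512 -2.796
endloop
endfacet
facet normal 0.445 -0.852 0.275
outer loop
vertex 4.0 -1.436 -2.262
vertex 3.201 -1.883 -2.353
vertex 4.237 -1.648 -3.304
endloop
endfacet
facet normal -0.218 0.195 0.956
outer loop
vertex 4.0 -1.436 -2.262
vertex 3.281 -0.065 -2.705
vertex 3.201 -1.883 -2.353
endloop
endfacet
facet normal -0.446 0.852 -0.275
outer loop
vertex 2.483 -0.512 -2.796
vertex 3.281 -0.065 -2.705
vertex 2.72 -0.724 -3.838
endloop
endfacet
facet normal 0.218 -0.195 -0.956
outer loop
vertex 3.519 -0.277 -3.747
vertex 4.237 -1.648 -3.304
vertex 2.72 -0.724 -3.838
endloop
endfacet
facet normal -0.445 0.852 -0.275
outer loop
vertex 2.72 -0.724 -3.838
vertex 3.281 -0.065 -2.705
vertex 3.519 -0.277 -3.747
endloop
endfacet
facet normal 0.868 0.486 0.098
outer loop
vertex 3.519 -0.277 -3.747
vertex 4.0 -1.436 -2.262
vertex 4.237 -1.648 -3.304
endloop
endfacet
facet normal 0.868 0.487 0.099
outer loop
vertex 3.281 -0.065 -2.705
vertex 4.0 -1.436 -2.262
vertex 3.519 -0.277 -3.747
endloop
endfacet
facet normal -0.703 0.325 -0.632
outer loop
vertex -3.543 0.747 3.383
vertex -3.143 2.059 3.613
vertex -2.984 0.691 2.732
endloop
endfacet
facet normal -0.288 -0.943 -0.166
outer loop
vertex -2.097 0.281 3.527
vertex -3.543 0.747 3.383
vertex -2.984 0.691 2.732
endloop
endfacet
facet normal -0.703 0.325 -0.632
outer loop
vertex -2.984 0.691 2.732
vertex -3.143 2.059 3.613
vertex -2.584 2.003 2.962
endloop
endfacet
facet normal 0.649 -0.065 -0.758
outer loop
vertex -2.584 2.003 2.962
vertex -2.097 0.281 3.527
vertex -2.984 0.691 2.732
endloop
endfacet
facet normal -0.649 0.065 0.758
outer loop
vertex -3.543 0.747 3.383
vertex -2.256 1.649 4.408
vertex -3.143 2.059 3.613
endloop
endfacet
facet normal -0.288 -0.943 -0.166
outer loop
vertex -2.656 0.337 4.178
vertex -3.543 0.747 3.383
vertex -2.097 0.281 3.527
endloop
endfacet
facet normal -0.649 0.065 0.758
outer loop
vertex -2.656 0.337 4.178
vertex -2.256 1.649 4.408
vertex -3.543 0.747 3.383
endloop
endfacet
facet normal 0.288 0.943 0.166
outer loop
vertex -3.143 2.059 3.613
vertex -2.256 1.649 4.408
vertex -2.584 2.003 2.962
endloop
endfacet
facet normal 0.649 -0.065 -0.758
outer loop
vertex -1.697 1.593 3.757
vertex -2.097 0.281 3.527
vertex -2.584 2.003 2.962
endloop
endfacet
facet normal 0.288 0.943 0.166
outer loop
vertex -2.584 2.003 2.962
vertex -2.256 1.649 4.408
vertex -1.697 1.593 3.757
endloop
endfacet
facet normal 0.703 -0.325 0.632
outer loop
vertex -1.697 1.593 3.757
vertex -2.656 0.337 4.178
vertex -2.097 0.281 3.527
endloop
endfacet
facet normal 0.703 -0.325 0.632
outer loop
vertex -2.256 1.649 4.408
vertex -2.656 0.337 4.178
vertex -1.697 1.593 3.757
endloop
endfacet

endsolid


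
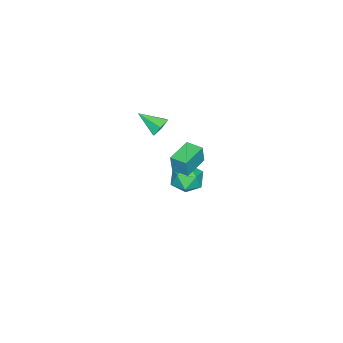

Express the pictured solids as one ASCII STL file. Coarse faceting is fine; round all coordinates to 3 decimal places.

solid 
facet normal -0.987 0.098 0.124
outer loop
vertex 2.198 2.779 4.579
vertex 2.297 3.753 4.6
vertex 2.062 2.816 3.468
endloop
endfacet
facet normal -0.101 -0.995 -0.021
outer loop
vertex 3.563 2.667 3.28
vertex 2.198 2.779 4.579
vertex 2.062 2.816 3.468
endloop
endfacet
facet normal -0.987 0.098 0.124
outer loop
vertex 2.062 2.816 3.468
vertex 2.297 3.753 4.6
vertex 2.161 3.79 3.489
endloop
endfacet
facet normal -0.121 0.034 -0.992
outer loop
vertex 2.161 3.79 3.489
vertex 3.563 2.667 3.28
vertex 2.062 2.816 3.468
endloop
endfacet
facet normal 0.121 -0.034 0.992
outer loop
vertex 2.198 2.779 4.579
vertex 3.798 3.604 4.412
vertex 2.297 3.753 4.6
endloop
endfacet
facet normal -0.101 -0.995 -0.021
outer loop
vertex 3.699 2.63 4.391
vertex 2.198 2.779 4.579
vertex 3.563 2.667 3.28
endloop
endfacet
facet normal 0.121 -0.034 0.992
outer loop
vertex 3.699 2.63 4.391
vertex 3.798 3.604 4.412
vertex 2.198 2.779 4.579
endloop
endfacet
facet normal 0.101 0.995 0.021
outer loop
vertex 2.297 3.753 4.6
vertex 3.798 3.604 4.412
vertex 2.161 3.79 3.489
endloop
endfacet
facet normal -0.121 0.034 -0.992
outer loop
vertex 3.662 3.641 3.301
vertex 3.563 2.667 3.28
vertex 2.161 3.79 3.489
endloop
endfacet
facet normal 0.101 0.995 0.021
outer loop
vertex 2.161 3.79 3.489
vertex 3.798 3.604 4.412
vertex 3.662 3.641 3.301
endloop
endfacet
facet normal 0.987 -0.098 -0.124
outer loop
vertex 3.662 3.641 3.301
vertex 3.699 2.63 4.391
vertex 3.563 2.667 3.28
endloop
endfacet
facet normal 0.987 -0.098 -0.124
outer loop
vertex 3.798 3.604 4.412
vertex 3.699 2.63 4.391
vertex 3.662 3.641 3.301
endloop
endfacet
facet normal -0.129 0.834 -0.536
outer loop
vertex -0.249 -0.587 1.868
vertex -0.959 -0.588 2.037
vertex -0.482 -0.239 2.466
endloop
endfacet
facet normal 0.917 -0.061 0.393
outer loop
vertex -0.249 -0.587 1.868
vertex -0.482 -0.239 2.466
vertex -0.761 -1.872 2.863
endloop
endfacet
facet normal -0.128 0.834 -0.537
outer loop
vertex -0.482 -0.239 2.466
vertex -0.959 -0.588 2.037
vertex -1.192 -0.239 2.635
endloop
endfacet
facet normal 0.227 0.193 0.954
outer loop
vertex -0.482 -0.239 2.466
vertex -1.192 -0.239 2.635
vertex -0.761 -1.872 2.863
endloop
endfacet
facet normal -0.128 0.834 -0.537
outer loop
vertex -1.192 -0.239 2.635
vertex -0.959 -0.588 2.037
vertex -1.669 -0.588 2.206
endloop
endfacet
facet normal -0.642 -0.063 0.764
outer loop
vertex -1.192 -0.239 2.635
vertex -1.669 -0.588 2.206
vertex -0.761 -1.872 2.863
endloop
endfacet
facet normal -0.128 0.834 -0.537
outer loop
vertex -1.669 -0.588 2.206
vertex -0.959 -0.588 2.037
vertex -1.436 -0.937 1.609
endloop
endfacet
facet normal -0.820 -0.572 0.015
outer loop
vertex -1.669 -0.588 2.206
vertex -1.436 -0.937 1.609
vertex -0.761 -1.872 2.863
endloop
endfacet
facet normal -0.130 0.834 -0.536
outer loop
vertex -1.436 -0.937 1.609
vertex -0.959 -0.588 2.037
vertex -0.726 -0.936 1.439
endloop
endfacet
facet normal -0.130 -0.827 -0.547
outer loop
vertex -1.436 -0.937 1.609
vertex -0.726 -0.936 1.439
vertex -0.761 -1.872 2.863
endloop
endfacet
facet normal -0.129 0.834 -0.536
outer loop
vertex -0.726 -0.936 1.439
vertex -0.959 -0.588 2.037
vertex -0.249 -0.587 1.868
endloop
endfacet
facet normal 0.739 -0.571 -0.357
outer loop
vertex -0.726 -0.936 1.439
vertex -0.249 -0.587 1.868
vertex -0.761 -1.872 2.863
endloop
endfacet
facet normal -0.172 0.957 0.234
outer loop
vertex -2.686 1.057 -3.927
vertex -3.466 0.753 -3.256
vertex -2.458 0.847 -2.9
endloop
endfacet
facet normal 0.513 0.856 0.061
outer loop
vertex -2.686 1.057 -3.927
vertex -2.458 0.847 -2.9
vertex -1.799 0.508 -3.675
endloop
endfacet
facet normal 0.537 0.592 -0.601
outer loop
vertex -2.686 1.057 -3.927
vertex -1.799 0.508 -3.675
vertex -2.399 0.204 -4.51
endloop
endfacet
facet normal -0.133 0.528 -0.839
outer loop
vertex -2.686 1.057 -3.927
vertex -2.399 0.204 -4.51
vertex -3.429 0.355 -4.251
endloop
endfacet
facet normal -0.572 0.754 -0.323
outer loop
vertex -2.686 1.057 -3.927
vertex -3.429 0.355 -4.251
vertex -3.466 0.753 -3.256
endloop
endfacet
facet normal 0.782 0.366 0.505
outer loop
vertex -1.799 0.508 -3.675
vertex -2.458 0.847 -2.9
vertex -2.031 -0.135 -2.849
endloop
endfacet
facet normal -0.326 0.529 0.784
outer loop
vertex -2.458 0.847 -2.9
vertex -3.466 0.753 -3.256
vertex -3.061 0.016 -2.59
endloop
endfacet
facet normal -0.973 0.201 -0.117
outer loop
vertex -3.466 0.753 -3.256
vertex -3.429 0.355 -4.251
vertex -3.661 -0.288 -3.425
endloop
endfacet
facet normal -0.263 -0.164 -0.951
outer loop
vertex -3.429 0.355 -4.251
vertex -2.399 0.204 -4.51
vertex -3.002 -0.627 -4.2
endloop
endfacet
facet normal 0.821 -0.062 -0.568
outer loop
vertex -2.399 0.204 -4.51
vertex -1.799 0.508 -3.675
vertex -1.994 -0.533 -3.844
endloop
endfacet
facet normal 0.133 -0.528 0.839
outer loop
vertex -2.774 -0.837 -3.173
vertex -2.031 -0.135 -2.849
vertex -3.061 0.016 -2.59
endloop
endfacet
facet normal -0.537 -0.592 0.601
outer loop
vertex -2.774 -0.837 -3.173
vertex -3.061 0.016 -2.59
vertex -3.661 -0.288 -3.425
endloop
endfacet
facet normal -0.513 -0.856 -0.061
outer loop
vertex -2.774 -0.837 -3.173
vertex -3.661 -0.288 -3.425
vertex -3.002 -0.627 -4.2
endloop
endfacet
facet normal 0.172 -0.957 -0.234
outer loop
vertex -2.774 -0.837 -3.173
vertex -3.002 -0.627 -4.2
vertex -1.994 -0.533 -3.844
endloop
endfacet
facet normal 0.572 -0.754 0.323
outer loop
vertex -2.774 -0.837 -3.173
vertex -1.994 -0.533 -3.844
vertex -2.031 -0.135 -2.849
endloop
endfacet
facet normal 0.263 0.164 0.951
outer loop
vertex -3.061 0.016 -2.59
vertex -2.031 -0.135 -2.849
vertex -2.458 0.847 -2.9
endloop
endfacet
facet normal -0.821 0.062 0.568
outer loop
vertex -3.661 -0.288 -3.425
vertex -3.061 0.016 -2.59
vertex -3.466 0.753 -3.256
endloop
endfacet
facet normal -0.782 -0.366 -0.505
outer loop
vertex -3.002 -0.627 -4.2
vertex -3.661 -0.288 -3.425
vertex -3.429 0.355 -4.251
endloop
endfacet
facet normal 0.326 -0.529 -0.784
outer loop
vertex -1.994 -0.533 -3.844
vertex -3.002 -0.627 -4.2
vertex -2.399 0.204 -4.51
endloop
endfacet
facet normal 0.973 -0.201 0.117
outer loop
vertex -2.031 -0.135 -2.849
vertex -1.994 -0.533 -3.844
vertex -1.799 0.508 -3.675
endloop
endfacet

endsolid


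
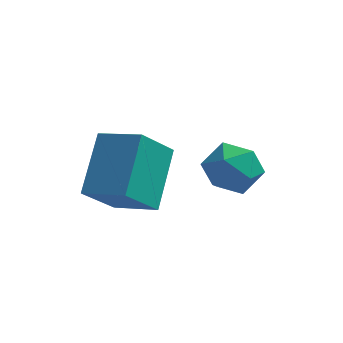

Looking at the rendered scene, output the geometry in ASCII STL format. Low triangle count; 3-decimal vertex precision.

solid 
facet normal -0.829 0.447 0.337
outer loop
vertex -0.113 2.214 -1.114
vertex -0.43 1.359 -0.759
vertex 0.115 1.948 -0.2
endloop
endfacet
facet normal -0.279 0.901 0.332
outer loop
vertex -0.113 2.214 -1.114
vertex 0.115 1.948 -0.2
vertex 0.79 2.367 -0.771
endloop
endfacet
facet normal -0.031 0.941 -0.337
outer loop
vertex -0.113 2.214 -1.114
vertex 0.79 2.367 -0.771
vertex 0.662 2.036 -1.682
endloop
endfacet
facet normal -0.429 0.510 -0.745
outer loop
vertex -0.113 2.214 -1.114
vertex 0.662 2.036 -1.682
vertex -0.091 1.413 -1.675
endloop
endfacet
facet normal -0.922 0.205 -0.329
outer loop
vertex -0.113 2.214 -1.114
vertex -0.091 1.413 -1.675
vertex -0.43 1.359 -0.759
endloop
endfacet
facet normal 0.238 0.628 0.741
outer loop
vertex 0.79 2.367 -0.771
vertex 0.115 1.948 -0.2
vertex 1.031 1.607 -0.205
endloop
endfacet
facet normal -0.652 -0.109 0.750
outer loop
vertex 0.115 1.948 -0.2
vertex -0.43 1.359 -0.759
vertex 0.278 0.984 -0.198
endloop
endfacet
facet normal -0.803 -0.498 -0.327
outer loop
vertex -0.43 1.359 -0.759
vertex -0.091 1.413 -1.675
vertex 0.15 0.653 -1.109
endloop
endfacet
facet normal -0.007 -0.003 -1.000
outer loop
vertex -0.091 1.413 -1.675
vertex 0.662 2.036 -1.682
vertex 0.825 1.072 -1.68
endloop
endfacet
facet normal 0.637 0.692 -0.341
outer loop
vertex 0.662 2.036 -1.682
vertex 0.79 2.367 -0.771
vertex 1.37 1.661 -1.121
endloop
endfacet
facet normal 0.429 -0.510 0.745
outer loop
vertex 1.053 0.806 -0.766
vertex 1.031 1.607 -0.205
vertex 0.278 0.984 -0.198
endloop
endfacet
facet normal 0.031 -0.941 0.337
outer loop
vertex 1.053 0.806 -0.766
vertex 0.278 0.984 -0.198
vertex 0.15 0.653 -1.109
endloop
endfacet
facet normal 0.279 -0.901 -0.332
outer loop
vertex 1.053 0.806 -0.766
vertex 0.15 0.653 -1.109
vertex 0.825 1.072 -1.68
endloop
endfacet
facet normal 0.829 -0.447 -0.337
outer loop
vertex 1.053 0.806 -0.766
vertex 0.825 1.072 -1.68
vertex 1.37 1.661 -1.121
endloop
endfacet
facet normal 0.922 -0.205 0.329
outer loop
vertex 1.053 0.806 -0.766
vertex 1.37 1.661 -1.121
vertex 1.031 1.607 -0.205
endloop
endfacet
facet normal 0.007 0.003 1.000
outer loop
vertex 0.278 0.984 -0.198
vertex 1.031 1.607 -0.205
vertex 0.115 1.948 -0.2
endloop
endfacet
facet normal -0.637 -0.692 0.341
outer loop
vertex 0.15 0.653 -1.109
vertex 0.278 0.984 -0.198
vertex -0.43 1.359 -0.759
endloop
endfacet
facet normal -0.238 -0.628 -0.741
outer loop
vertex 0.825 1.072 -1.68
vertex 0.15 0.653 -1.109
vertex -0.091 1.413 -1.675
endloop
endfacet
facet normal 0.652 0.109 -0.750
outer loop
vertex 1.37 1.661 -1.121
vertex 0.825 1.072 -1.68
vertex 0.662 2.036 -1.682
endloop
endfacet
facet normal 0.803 0.498 0.327
outer loop
vertex 1.031 1.607 -0.205
vertex 1.37 1.661 -1.121
vertex 0.79 2.367 -0.771
endloop
endfacet
facet normal -0.888 0.329 -0.321
outer loop
vertex -3.079 0.025 1.268
vertex -2.345 0.847 0.081
vertex -3.241 -1.623 0.027
endloop
endfacet
facet normal -0.453 -0.507 0.733
outer loop
vertex -1.935 -2.107 0.499
vertex -3.079 0.025 1.268
vertex -3.241 -1.623 0.027
endloop
endfacet
facet normal -0.888 0.329 -0.321
outer loop
vertex -3.241 -1.623 0.027
vertex -2.345 0.847 0.081
vertex -2.507 -0.801 -1.16
endloop
endfacet
facet normal -0.078 -0.796 -0.600
outer loop
vertex -2.507 -0.801 -1.16
vertex -1.935 -2.107 0.499
vertex -3.241 -1.623 0.027
endloop
endfacet
facet normal 0.078 0.796 0.600
outer loop
vertex -3.079 0.025 1.268
vertex -1.039 0.363 0.553
vertex -2.345 0.847 0.081
endloop
endfacet
facet normal -0.453 -0.507 0.733
outer loop
vertex -1.773 -0.459 1.74
vertex -3.079 0.025 1.268
vertex -1.935 -2.107 0.499
endloop
endfacet
facet normal 0.078 0.796 0.600
outer loop
vertex -1.773 -0.459 1.74
vertex -1.039 0.363 0.553
vertex -3.079 0.025 1.268
endloop
endfacet
facet normal 0.453 0.507 -0.733
outer loop
vertex -2.345 0.847 0.081
vertex -1.039 0.363 0.553
vertex -2.507 -0.801 -1.16
endloop
endfacet
facet normal -0.078 -0.796 -0.600
outer loop
vertex -1.201 -1.285 -0.688
vertex -1.935 -2.107 0.499
vertex -2.507 -0.801 -1.16
endloop
endfacet
facet normal 0.453 0.507 -0.733
outer loop
vertex -2.507 -0.801 -1.16
vertex -1.039 0.363 0.553
vertex -1.201 -1.285 -0.688
endloop
endfacet
facet normal 0.888 -0.329 0.321
outer loop
vertex -1.201 -1.285 -0.688
vertex -1.773 -0.459 1.74
vertex -1.935 -2.107 0.499
endloop
endfacet
facet normal 0.888 -0.329 0.321
outer loop
vertex -1.039 0.363 0.553
vertex -1.773 -0.459 1.74
vertex -1.201 -1.285 -0.688
endloop
endfacet

endsolid
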